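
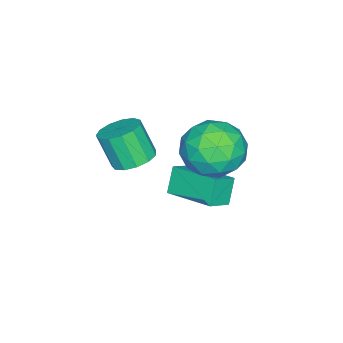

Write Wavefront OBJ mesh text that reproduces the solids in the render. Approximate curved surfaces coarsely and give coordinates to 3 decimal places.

v -0.555 -1.374 -3.35
v 0.294 -1.716 -2.836
v -0.062 0.495 -2.921
v 0.788 0.153 -2.407
v 0.052 -1.313 -4.313
v 0.902 -1.655 -3.799
v 0.546 0.556 -3.884
v 1.395 0.214 -3.37
v 0.002 0.267 -1.251
v 0.739 1.228 -0.934
v 1.181 -0.988 -0.186
v 1.918 -0.027 0.131
v 0.757 -0.104 0.591
v 0.028 0.672 -0.067
v 1.892 -0.432 -1.053
v 1.163 0.344 -1.711
v 1.907 0.796 -0.812
v 1.205 0.999 0.204
v 0.715 -0.759 -1.324
v 0.013 -0.556 -0.308
v 0.267 0.857 -1.186
v 1.653 -0.617 0.066
v 0.971 -0.663 0.336
v 1.403 -0.098 0.523
v -0.151 0.531 -0.677
v 0.282 1.095 -0.49
v 0.292 0.313 0.406
v 1.638 -0.855 -0.63
v 2.071 -0.291 -0.443
v 0.517 0.338 -1.643
v 0.949 0.903 -1.456
v 1.628 -0.073 -1.526
v 1.386 1.168 -0.928
v 2.079 0.431 -0.302
v 2.064 0.193 -0.997
v 1.636 0.649 -1.384
v 0.974 1.288 -0.331
v 1.667 0.55 0.295
v 0.984 0.505 0.566
v 0.556 0.961 0.179
v 1.66 1.034 -0.259
v 0.253 -0.31 -1.415
v 0.946 -1.048 -0.789
v 1.364 -0.721 -1.299
v 0.936 -0.265 -1.686
v -0.159 -0.191 -0.818
v 0.534 -0.928 -0.192
v 0.284 -0.409 0.264
v -0.144 0.047 -0.123
v 0.26 -0.794 -0.861
v 2.978 -1.881 -0.232
v 3.695 -2.244 -0.335
v 3.559 -2.881 0.949
v 2.842 -2.519 1.052
v 3.781 -1.846 -0.129
v 3.644 -2.483 1.155
v 3.612 -1.459 0.045
v 3.475 -2.096 1.329
v 3.242 -1.207 0.131
v 3.105 -1.844 1.415
v 2.788 -1.168 0.101
v 2.651 -1.805 1.386
v 2.394 -1.356 -0.034
v 2.258 -1.993 1.25
v 2.187 -1.711 -0.232
v 2.05 -2.348 1.052
v 2.23 -2.12 -0.43
v 2.093 -2.757 0.854
v 2.511 -2.453 -0.565
v 2.374 -3.09 0.719
v 2.941 -2.605 -0.595
v 2.804 -3.242 0.689
v 3.382 -2.527 -0.509
v 3.245 -3.164 0.775
f 2 4 1
f 5 2 1
f 1 4 3
f 3 5 1
f 2 8 4
f 6 2 5
f 6 8 2
f 4 8 3
f 7 5 3
f 3 8 7
f 7 6 5
f 8 6 7
f 9 46 25
f 46 20 49
f 25 49 14
f 46 49 25
f 9 25 21
f 25 14 26
f 21 26 10
f 25 26 21
f 9 21 30
f 21 10 31
f 30 31 16
f 21 31 30
f 9 30 42
f 30 16 45
f 42 45 19
f 30 45 42
f 9 42 46
f 42 19 50
f 46 50 20
f 42 50 46
f 10 26 37
f 26 14 40
f 37 40 18
f 26 40 37
f 14 49 27
f 49 20 48
f 27 48 13
f 49 48 27
f 20 50 47
f 50 19 43
f 47 43 11
f 50 43 47
f 19 45 44
f 45 16 32
f 44 32 15
f 45 32 44
f 16 31 36
f 31 10 33
f 36 33 17
f 31 33 36
f 12 38 24
f 38 18 39
f 24 39 13
f 38 39 24
f 12 24 22
f 24 13 23
f 22 23 11
f 24 23 22
f 12 22 29
f 22 11 28
f 29 28 15
f 22 28 29
f 12 29 34
f 29 15 35
f 34 35 17
f 29 35 34
f 12 34 38
f 34 17 41
f 38 41 18
f 34 41 38
f 13 39 27
f 39 18 40
f 27 40 14
f 39 40 27
f 11 23 47
f 23 13 48
f 47 48 20
f 23 48 47
f 15 28 44
f 28 11 43
f 44 43 19
f 28 43 44
f 17 35 36
f 35 15 32
f 36 32 16
f 35 32 36
f 18 41 37
f 41 17 33
f 37 33 10
f 41 33 37
f 52 51 55
f 52 55 53
f 53 55 56
f 53 56 54
f 55 51 57
f 55 57 56
f 56 57 58
f 56 58 54
f 57 51 59
f 57 59 58
f 58 59 60
f 58 60 54
f 59 51 61
f 59 61 60
f 60 61 62
f 60 62 54
f 61 51 63
f 61 63 62
f 62 63 64
f 62 64 54
f 63 51 65
f 63 65 64
f 64 65 66
f 64 66 54
f 65 51 67
f 65 67 66
f 66 67 68
f 66 68 54
f 67 51 69
f 67 69 68
f 68 69 70
f 68 70 54
f 69 51 71
f 69 71 70
f 70 71 72
f 70 72 54
f 71 51 73
f 71 73 72
f 72 73 74
f 72 74 54
f 73 51 52
f 73 52 74
f 74 52 53
f 74 53 54



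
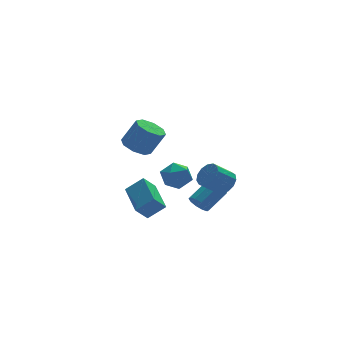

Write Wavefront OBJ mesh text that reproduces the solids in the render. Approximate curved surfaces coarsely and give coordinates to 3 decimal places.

v 3.471 1.406 -3.558
v 3.814 1.254 -3.988
v 4.851 1.682 -3.312
v 4.509 1.834 -2.882
v 3.712 1.587 -4.042
v 4.749 2.015 -3.366
v 3.518 1.851 -3.911
v 4.555 2.279 -3.236
v 3.306 1.945 -3.646
v 4.344 2.372 -2.97
v 3.158 1.833 -3.347
v 4.195 2.26 -2.671
v 3.129 1.558 -3.128
v 4.166 1.986 -2.452
v 3.231 1.225 -3.074
v 4.268 1.653 -2.398
v 3.425 0.961 -3.204
v 4.462 1.389 -2.529
v 3.636 0.868 -3.47
v 4.674 1.295 -2.794
v 3.785 0.98 -3.769
v 4.822 1.407 -3.093
v -0.144 -0.554 1.713
v 0.478 -0.365 1.403
v 1.086 -0.538 2.517
v 0.464 -0.726 2.827
v 0.21 0.066 1.617
v 0.817 -0.107 2.73
v -0.266 0.135 1.887
v 0.342 -0.038 3
v -0.67 -0.2 2.055
v -0.062 -0.373 3.168
v -0.766 -0.742 2.023
v -0.158 -0.915 3.137
v -0.497 -1.173 1.81
v 0.11 -1.346 2.923
v -0.022 -1.242 1.54
v 0.586 -1.415 2.653
v 0.382 -0.907 1.372
v 0.99 -1.08 2.485
v 0.743 0.521 -3.39
v 0.145 0.416 -2.725
v 0.882 2.221 -2.996
v 0.284 2.115 -2.331
v 1.516 0.305 -2.729
v 0.918 0.199 -2.064
v 1.655 2.004 -2.335
v 1.057 1.899 -1.67
v 4.305 0.38 -1.82
v 4.722 0.264 -1.322
v 3.852 0.224 -0.602
v 3.435 0.34 -1.1
v 4.686 0.634 -1.345
v 3.816 0.593 -0.625
v 4.529 0.923 -1.518
v 3.659 0.882 -0.798
v 4.301 1.039 -1.788
v 3.431 0.999 -1.068
v 4.074 0.947 -2.067
v 3.204 0.906 -1.348
v 3.92 0.674 -2.268
v 3.05 0.634 -1.549
v 3.889 0.309 -2.327
v 3.019 0.268 -1.607
v 3.989 -0.035 -2.225
v 3.119 -0.075 -1.505
v 4.19 -0.246 -1.994
v 3.32 -0.286 -1.274
v 4.427 -0.259 -1.708
v 3.557 -0.299 -0.988
v 4.626 -0.068 -1.457
v 3.756 -0.109 -0.738
v 1.437 0.845 -0.807
v 2.092 1.253 -0.907
v 2.048 -0.213 -1.113
v 2.703 0.195 -1.213
v 2.407 0.104 -0.499
v 2.029 0.758 -0.31
v 2.111 0.282 -1.71
v 1.733 0.936 -1.521
v 2.509 0.905 -1.465
v 2.692 0.794 -0.717
v 1.448 0.246 -1.303
v 1.631 0.135 -0.555
f 2 1 5
f 2 5 3
f 3 5 6
f 3 6 4
f 5 1 7
f 5 7 6
f 6 7 8
f 6 8 4
f 7 1 9
f 7 9 8
f 8 9 10
f 8 10 4
f 9 1 11
f 9 11 10
f 10 11 12
f 10 12 4
f 11 1 13
f 11 13 12
f 12 13 14
f 12 14 4
f 13 1 15
f 13 15 14
f 14 15 16
f 14 16 4
f 15 1 17
f 15 17 16
f 16 17 18
f 16 18 4
f 17 1 19
f 17 19 18
f 18 19 20
f 18 20 4
f 19 1 21
f 19 21 20
f 20 21 22
f 20 22 4
f 21 1 2
f 21 2 22
f 22 2 3
f 22 3 4
f 24 23 27
f 24 27 25
f 25 27 28
f 25 28 26
f 27 23 29
f 27 29 28
f 28 29 30
f 28 30 26
f 29 23 31
f 29 31 30
f 30 31 32
f 30 32 26
f 31 23 33
f 31 33 32
f 32 33 34
f 32 34 26
f 33 23 35
f 33 35 34
f 34 35 36
f 34 36 26
f 35 23 37
f 35 37 36
f 36 37 38
f 36 38 26
f 37 23 39
f 37 39 38
f 38 39 40
f 38 40 26
f 39 23 24
f 39 24 40
f 40 24 25
f 40 25 26
f 42 44 41
f 45 42 41
f 41 44 43
f 43 45 41
f 42 48 44
f 46 42 45
f 46 48 42
f 44 48 43
f 47 45 43
f 43 48 47
f 47 46 45
f 48 46 47
f 50 49 53
f 50 53 51
f 51 53 54
f 51 54 52
f 53 49 55
f 53 55 54
f 54 55 56
f 54 56 52
f 55 49 57
f 55 57 56
f 56 57 58
f 56 58 52
f 57 49 59
f 57 59 58
f 58 59 60
f 58 60 52
f 59 49 61
f 59 61 60
f 60 61 62
f 60 62 52
f 61 49 63
f 61 63 62
f 62 63 64
f 62 64 52
f 63 49 65
f 63 65 64
f 64 65 66
f 64 66 52
f 65 49 67
f 65 67 66
f 66 67 68
f 66 68 52
f 67 49 69
f 67 69 68
f 68 69 70
f 68 70 52
f 69 49 71
f 69 71 70
f 70 71 72
f 70 72 52
f 71 49 50
f 71 50 72
f 72 50 51
f 72 51 52
f 73 84 78
f 73 78 74
f 73 74 80
f 73 80 83
f 73 83 84
f 74 78 82
f 78 84 77
f 84 83 75
f 83 80 79
f 80 74 81
f 76 82 77
f 76 77 75
f 76 75 79
f 76 79 81
f 76 81 82
f 77 82 78
f 75 77 84
f 79 75 83
f 81 79 80
f 82 81 74



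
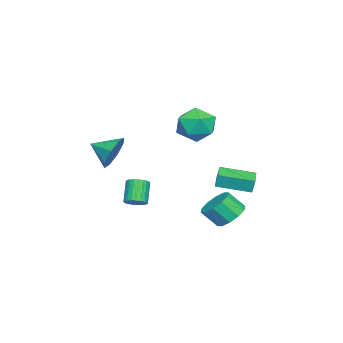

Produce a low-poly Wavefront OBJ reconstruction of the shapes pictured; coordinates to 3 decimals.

v 3.511 -2.311 2.571
v 3.99 -2.633 1.693
v 3.569 -3.529 3.049
v 4.51 -2.388 2.255
v 4.445 -2.098 3.001
v 3.833 -1.932 3.496
v 3.033 -1.989 3.448
v 2.513 -2.234 2.886
v 2.578 -2.524 2.14
v 3.19 -2.69 1.646
v -3.148 0.648 -1.015
v -3.138 0.818 -0.213
v -3.679 2.454 -1.392
v -3.669 2.625 -0.59
v -1.831 1.015 -1.11
v -1.821 1.186 -0.308
v -2.362 2.822 -1.487
v -2.352 2.992 -0.685
v 1.109 1.824 3.577
v 1.734 0.85 3.585
v -0.354 0.89 4.275
v 0.271 -0.084 4.283
v 0.528 0.775 5.014
v 1.433 1.352 4.583
v -0.053 0.388 3.277
v 0.852 0.965 2.846
v 1.016 -0.037 3.4
v 1.375 0.202 4.473
v 0.005 1.538 3.387
v 0.364 1.777 4.46
v -0.89 2.214 -2.692
v -0.484 1.62 -3.312
v -0.224 0.812 -2.368
v -0.63 1.406 -1.748
v -0.07 1.986 -3.114
v 0.19 1.178 -2.169
v 0.031 2.439 -2.754
v 0.291 1.631 -1.809
v -0.22 2.806 -2.371
v 0.04 1.998 -1.426
v -0.727 2.947 -2.111
v -0.467 2.139 -1.166
v -1.296 2.808 -2.072
v -1.036 2 -1.128
v -1.71 2.442 -2.271
v -1.45 1.634 -1.326
v -1.811 1.989 -2.631
v -1.551 1.181 -1.686
v -1.56 1.622 -3.014
v -1.3 0.814 -2.069
v -1.053 1.481 -3.274
v -0.793 0.673 -2.329
v 2.326 -1.687 -1.106
v 2.823 -1.709 -0.771
v 2.051 -1.876 0.361
v 1.554 -1.853 0.026
v 2.776 -1.48 -0.769
v 2.005 -1.646 0.364
v 2.662 -1.282 -0.818
v 1.89 -1.448 0.314
v 2.495 -1.146 -0.911
v 1.724 -1.312 0.221
v 2.304 -1.092 -1.034
v 1.532 -1.258 0.098
v 2.115 -1.128 -1.168
v 1.344 -1.295 -0.035
v 1.959 -1.25 -1.292
v 1.187 -1.416 -0.16
v 1.858 -1.438 -1.388
v 1.087 -1.605 -0.256
v 1.829 -1.664 -1.441
v 1.057 -1.831 -0.309
v 1.875 -1.894 -1.444
v 1.104 -2.06 -0.311
v 1.99 -2.092 -1.394
v 1.218 -2.258 -0.262
v 2.156 -2.228 -1.301
v 1.385 -2.394 -0.169
v 2.348 -2.282 -1.178
v 1.576 -2.448 -0.046
v 2.536 -2.245 -1.045
v 1.765 -2.412 0.088
v 2.693 -2.124 -0.92
v 1.921 -2.29 0.212
v 2.793 -1.935 -0.824
v 2.022 -2.102 0.308
f 2 1 4
f 2 4 3
f 4 1 5
f 4 5 3
f 5 1 6
f 5 6 3
f 6 1 7
f 6 7 3
f 7 1 8
f 7 8 3
f 8 1 9
f 8 9 3
f 9 1 10
f 9 10 3
f 10 1 2
f 10 2 3
f 12 14 11
f 15 12 11
f 11 14 13
f 13 15 11
f 12 18 14
f 16 12 15
f 16 18 12
f 14 18 13
f 17 15 13
f 13 18 17
f 17 16 15
f 18 16 17
f 19 30 24
f 19 24 20
f 19 20 26
f 19 26 29
f 19 29 30
f 20 24 28
f 24 30 23
f 30 29 21
f 29 26 25
f 26 20 27
f 22 28 23
f 22 23 21
f 22 21 25
f 22 25 27
f 22 27 28
f 23 28 24
f 21 23 30
f 25 21 29
f 27 25 26
f 28 27 20
f 32 31 35
f 32 35 33
f 33 35 36
f 33 36 34
f 35 31 37
f 35 37 36
f 36 37 38
f 36 38 34
f 37 31 39
f 37 39 38
f 38 39 40
f 38 40 34
f 39 31 41
f 39 41 40
f 40 41 42
f 40 42 34
f 41 31 43
f 41 43 42
f 42 43 44
f 42 44 34
f 43 31 45
f 43 45 44
f 44 45 46
f 44 46 34
f 45 31 47
f 45 47 46
f 46 47 48
f 46 48 34
f 47 31 49
f 47 49 48
f 48 49 50
f 48 50 34
f 49 31 51
f 49 51 50
f 50 51 52
f 50 52 34
f 51 31 32
f 51 32 52
f 52 32 33
f 52 33 34
f 54 53 57
f 54 57 55
f 55 57 58
f 55 58 56
f 57 53 59
f 57 59 58
f 58 59 60
f 58 60 56
f 59 53 61
f 59 61 60
f 60 61 62
f 60 62 56
f 61 53 63
f 61 63 62
f 62 63 64
f 62 64 56
f 63 53 65
f 63 65 64
f 64 65 66
f 64 66 56
f 65 53 67
f 65 67 66
f 66 67 68
f 66 68 56
f 67 53 69
f 67 69 68
f 68 69 70
f 68 70 56
f 69 53 71
f 69 71 70
f 70 71 72
f 70 72 56
f 71 53 73
f 71 73 72
f 72 73 74
f 72 74 56
f 73 53 75
f 73 75 74
f 74 75 76
f 74 76 56
f 75 53 77
f 75 77 76
f 76 77 78
f 76 78 56
f 77 53 79
f 77 79 78
f 78 79 80
f 78 80 56
f 79 53 81
f 79 81 80
f 80 81 82
f 80 82 56
f 81 53 83
f 81 83 82
f 82 83 84
f 82 84 56
f 83 53 85
f 83 85 84
f 84 85 86
f 84 86 56
f 85 53 54
f 85 54 86
f 86 54 55
f 86 55 56



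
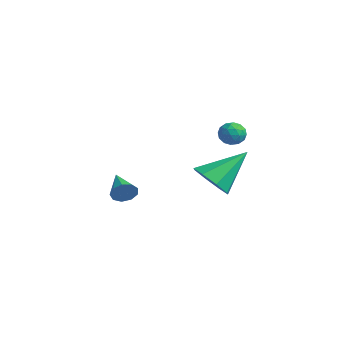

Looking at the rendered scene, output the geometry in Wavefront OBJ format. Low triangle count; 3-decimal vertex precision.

v -3.764 3.035 0.018
v -3.261 2.675 0.14
v -4.219 2.245 -0.44
v -3.716 1.885 -0.318
v -4.088 2.077 0.154
v -3.806 2.565 0.437
v -3.674 2.355 -0.737
v -3.392 2.843 -0.454
v -3.205 2.254 -0.327
v -3.461 2.083 0.224
v -4.019 2.837 -0.524
v -4.275 2.666 0.027
v -3.473 2.925 0.119
v -4.007 1.995 -0.419
v -4.226 2.108 -0.142
v -3.93 1.897 -0.07
v -3.793 2.86 0.294
v -3.497 2.648 0.365
v -3.983 2.297 0.374
v -3.983 2.272 -0.665
v -3.687 2.06 -0.594
v -3.55 3.023 -0.23
v -3.254 2.812 -0.158
v -3.497 2.623 -0.674
v -3.144 2.466 -0.084
v -3.411 2.001 -0.353
v -3.386 2.277 -0.599
v -3.221 2.564 -0.433
v -3.294 2.365 0.24
v -3.562 1.9 -0.029
v -3.78 2.013 0.248
v -3.615 2.3 0.415
v -3.261 2.117 -0.034
v -3.918 3.02 -0.271
v -4.186 2.555 -0.54
v -3.865 2.62 -0.715
v -3.7 2.907 -0.548
v -4.069 2.919 0.053
v -4.336 2.454 -0.216
v -4.259 2.356 0.133
v -4.094 2.643 0.299
v -4.219 2.803 -0.266
v -2.424 -3.031 -2.103
v -2.193 -2.818 -1.616
v -3.736 -2.769 -1.597
v -2.239 -2.528 -1.883
v -2.371 -2.473 -2.253
v -2.528 -2.68 -2.553
v -2.636 -3.051 -2.643
v -2.646 -3.413 -2.48
v -2.552 -3.596 -2.141
v -2.398 -3.515 -1.784
v -2.256 -3.208 -1.577
v -3.785 1.502 -2.69
v -2.816 1.244 -2.502
v -3.635 3.118 -1.25
v -2.879 1.766 -3.08
v -3.473 2.132 -3.429
v -4.249 2.13 -3.346
v -4.753 1.76 -2.879
v -4.69 1.239 -2.301
v -4.096 0.872 -1.951
v -3.32 0.874 -2.034
f 1 38 17
f 38 12 41
f 17 41 6
f 38 41 17
f 1 17 13
f 17 6 18
f 13 18 2
f 17 18 13
f 1 13 22
f 13 2 23
f 22 23 8
f 13 23 22
f 1 22 34
f 22 8 37
f 34 37 11
f 22 37 34
f 1 34 38
f 34 11 42
f 38 42 12
f 34 42 38
f 2 18 29
f 18 6 32
f 29 32 10
f 18 32 29
f 6 41 19
f 41 12 40
f 19 40 5
f 41 40 19
f 12 42 39
f 42 11 35
f 39 35 3
f 42 35 39
f 11 37 36
f 37 8 24
f 36 24 7
f 37 24 36
f 8 23 28
f 23 2 25
f 28 25 9
f 23 25 28
f 4 30 16
f 30 10 31
f 16 31 5
f 30 31 16
f 4 16 14
f 16 5 15
f 14 15 3
f 16 15 14
f 4 14 21
f 14 3 20
f 21 20 7
f 14 20 21
f 4 21 26
f 21 7 27
f 26 27 9
f 21 27 26
f 4 26 30
f 26 9 33
f 30 33 10
f 26 33 30
f 5 31 19
f 31 10 32
f 19 32 6
f 31 32 19
f 3 15 39
f 15 5 40
f 39 40 12
f 15 40 39
f 7 20 36
f 20 3 35
f 36 35 11
f 20 35 36
f 9 27 28
f 27 7 24
f 28 24 8
f 27 24 28
f 10 33 29
f 33 9 25
f 29 25 2
f 33 25 29
f 44 43 46
f 44 46 45
f 46 43 47
f 46 47 45
f 47 43 48
f 47 48 45
f 48 43 49
f 48 49 45
f 49 43 50
f 49 50 45
f 50 43 51
f 50 51 45
f 51 43 52
f 51 52 45
f 52 43 53
f 52 53 45
f 53 43 44
f 53 44 45
f 55 54 57
f 55 57 56
f 57 54 58
f 57 58 56
f 58 54 59
f 58 59 56
f 59 54 60
f 59 60 56
f 60 54 61
f 60 61 56
f 61 54 62
f 61 62 56
f 62 54 63
f 62 63 56
f 63 54 55
f 63 55 56



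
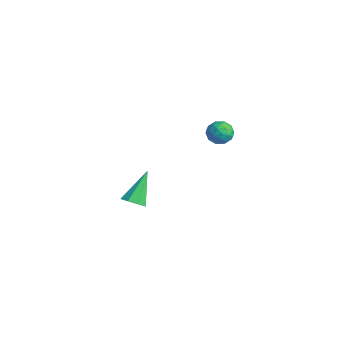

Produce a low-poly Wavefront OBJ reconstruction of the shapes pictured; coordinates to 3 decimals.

v -2.567 -0.108 -3.833
v -2.296 -0.554 -3.337
v -3.253 1.128 -2.347
v -1.936 -0.167 -3.492
v -1.945 0.254 -3.846
v -2.318 0.464 -4.193
v -2.837 0.339 -4.329
v -3.198 -0.048 -4.174
v -3.189 -0.47 -3.819
v -2.816 -0.679 -3.472
v 1.438 3.015 3.101
v 1.698 2.684 3.679
v 1.342 1.996 2.561
v 1.602 1.665 3.139
v 0.954 1.966 3.16
v 1.013 2.595 3.494
v 2.027 2.085 2.746
v 2.086 2.714 3.08
v 2.062 2.109 3.46
v 1.398 2.036 3.716
v 1.642 2.644 2.524
v 0.978 2.571 2.78
v 1.576 2.939 3.437
v 1.464 1.741 2.803
v 1.083 1.918 2.815
v 1.235 1.723 3.155
v 1.174 2.887 3.329
v 1.326 2.692 3.668
v 0.889 2.27 3.363
v 1.714 1.988 2.572
v 1.866 1.793 2.911
v 1.805 2.957 3.085
v 1.957 2.762 3.425
v 2.151 2.41 2.877
v 1.943 2.406 3.648
v 1.887 1.808 3.331
v 2.137 2.054 3.1
v 2.171 2.424 3.296
v 1.553 2.363 3.799
v 1.496 1.764 3.481
v 1.115 1.941 3.494
v 1.15 2.311 3.69
v 1.767 2.025 3.67
v 1.544 2.916 2.759
v 1.487 2.317 2.441
v 1.89 2.369 2.55
v 1.925 2.739 2.746
v 1.153 2.872 2.909
v 1.097 2.274 2.592
v 0.869 2.256 2.944
v 0.903 2.626 3.14
v 1.273 2.655 2.57
f 2 1 4
f 2 4 3
f 4 1 5
f 4 5 3
f 5 1 6
f 5 6 3
f 6 1 7
f 6 7 3
f 7 1 8
f 7 8 3
f 8 1 9
f 8 9 3
f 9 1 10
f 9 10 3
f 10 1 2
f 10 2 3
f 11 48 27
f 48 22 51
f 27 51 16
f 48 51 27
f 11 27 23
f 27 16 28
f 23 28 12
f 27 28 23
f 11 23 32
f 23 12 33
f 32 33 18
f 23 33 32
f 11 32 44
f 32 18 47
f 44 47 21
f 32 47 44
f 11 44 48
f 44 21 52
f 48 52 22
f 44 52 48
f 12 28 39
f 28 16 42
f 39 42 20
f 28 42 39
f 16 51 29
f 51 22 50
f 29 50 15
f 51 50 29
f 22 52 49
f 52 21 45
f 49 45 13
f 52 45 49
f 21 47 46
f 47 18 34
f 46 34 17
f 47 34 46
f 18 33 38
f 33 12 35
f 38 35 19
f 33 35 38
f 14 40 26
f 40 20 41
f 26 41 15
f 40 41 26
f 14 26 24
f 26 15 25
f 24 25 13
f 26 25 24
f 14 24 31
f 24 13 30
f 31 30 17
f 24 30 31
f 14 31 36
f 31 17 37
f 36 37 19
f 31 37 36
f 14 36 40
f 36 19 43
f 40 43 20
f 36 43 40
f 15 41 29
f 41 20 42
f 29 42 16
f 41 42 29
f 13 25 49
f 25 15 50
f 49 50 22
f 25 50 49
f 17 30 46
f 30 13 45
f 46 45 21
f 30 45 46
f 19 37 38
f 37 17 34
f 38 34 18
f 37 34 38
f 20 43 39
f 43 19 35
f 39 35 12
f 43 35 39



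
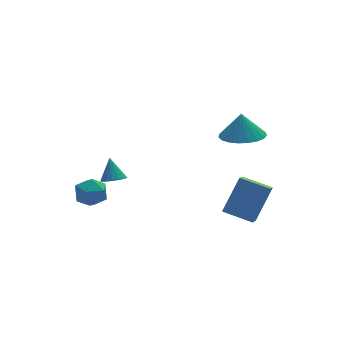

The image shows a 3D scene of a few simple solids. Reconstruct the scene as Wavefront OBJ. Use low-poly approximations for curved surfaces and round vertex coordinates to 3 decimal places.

v 2.519 -4.998 -2.161
v 3.621 -4.473 -0.602
v 1.498 -3.998 -1.776
v 2.6 -3.473 -0.217
v 3.2 -3.987 -2.983
v 4.302 -3.462 -1.424
v 2.179 -2.987 -2.598
v 3.281 -2.462 -1.039
v -2.283 2.584 -2.955
v -1.637 1.967 -2.97
v -3.223 1.613 -3.47
v -2.577 0.996 -3.485
v -2.89 1.296 -2.703
v -2.309 1.896 -2.385
v -2.551 1.684 -4.055
v -1.97 2.284 -3.737
v -1.803 1.41 -3.65
v -2.012 1.17 -2.815
v -2.848 2.41 -3.625
v -3.057 2.17 -2.79
v 3.034 -2.861 2.121
v 3.846 -2.174 1.934
v 3.086 -2.579 3.379
v 3.487 -1.908 1.889
v 3.05 -1.807 1.885
v 2.609 -1.888 1.921
v 2.243 -2.137 1.992
v 2.013 -2.512 2.085
v 1.959 -2.946 2.184
v 2.092 -3.366 2.273
v 2.387 -3.699 2.335
v 2.795 -3.886 2.36
v 3.243 -3.896 2.344
v 3.656 -3.728 2.289
v 3.961 -3.409 2.205
v 4.106 -2.995 2.107
v 4.065 -2.558 2.011
v -2.486 -1.139 -0.283
v -1.934 -1.376 -0.179
v -2.414 -0.521 0.743
v -1.88 -1.111 -0.343
v -1.988 -0.854 -0.49
v -2.23 -0.673 -0.582
v -2.54 -0.617 -0.594
v -2.836 -0.7 -0.522
v -3.039 -0.901 -0.387
v -3.093 -1.166 -0.224
v -2.985 -1.424 -0.076
v -2.743 -1.605 0.016
v -2.432 -1.661 0.027
v -2.136 -1.577 -0.044
f 2 4 1
f 5 2 1
f 1 4 3
f 3 5 1
f 2 8 4
f 6 2 5
f 6 8 2
f 4 8 3
f 7 5 3
f 3 8 7
f 7 6 5
f 8 6 7
f 9 20 14
f 9 14 10
f 9 10 16
f 9 16 19
f 9 19 20
f 10 14 18
f 14 20 13
f 20 19 11
f 19 16 15
f 16 10 17
f 12 18 13
f 12 13 11
f 12 11 15
f 12 15 17
f 12 17 18
f 13 18 14
f 11 13 20
f 15 11 19
f 17 15 16
f 18 17 10
f 22 21 24
f 22 24 23
f 24 21 25
f 24 25 23
f 25 21 26
f 25 26 23
f 26 21 27
f 26 27 23
f 27 21 28
f 27 28 23
f 28 21 29
f 28 29 23
f 29 21 30
f 29 30 23
f 30 21 31
f 30 31 23
f 31 21 32
f 31 32 23
f 32 21 33
f 32 33 23
f 33 21 34
f 33 34 23
f 34 21 35
f 34 35 23
f 35 21 36
f 35 36 23
f 36 21 37
f 36 37 23
f 37 21 22
f 37 22 23
f 39 38 41
f 39 41 40
f 41 38 42
f 41 42 40
f 42 38 43
f 42 43 40
f 43 38 44
f 43 44 40
f 44 38 45
f 44 45 40
f 45 38 46
f 45 46 40
f 46 38 47
f 46 47 40
f 47 38 48
f 47 48 40
f 48 38 49
f 48 49 40
f 49 38 50
f 49 50 40
f 50 38 51
f 50 51 40
f 51 38 39
f 51 39 40



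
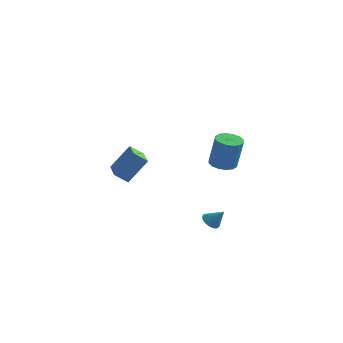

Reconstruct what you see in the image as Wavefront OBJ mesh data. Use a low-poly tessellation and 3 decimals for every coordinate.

v -2.079 -1.31 -2.329
v -2.727 -1.628 -1.792
v -3.308 0.433 -2.781
v -3.956 0.115 -2.244
v -1.384 -0.475 -0.996
v -2.032 -0.793 -0.459
v -2.613 1.268 -1.448
v -3.261 0.95 -0.911
v 2.709 -1.378 -3.955
v 3.133 -1.481 -4.306
v 3.391 -1.262 -3.165
v 3.112 -1.25 -4.322
v 3.022 -1.041 -4.274
v 2.877 -0.89 -4.172
v 2.704 -0.823 -4.032
v 2.531 -0.853 -3.878
v 2.389 -0.973 -3.738
v 2.302 -1.163 -3.636
v 2.286 -1.391 -3.588
v 2.343 -1.616 -3.604
v 2.463 -1.8 -3.681
v 2.626 -1.911 -3.805
v 2.803 -1.93 -3.955
v 2.964 -1.854 -4.105
v 3.081 -1.695 -4.229
v 3.496 -1.674 0.464
v 4.199 -1.541 0.319
v 4.567 -1.573 2.071
v 3.864 -1.706 2.216
v 4.041 -1.2 0.359
v 4.409 -1.232 2.11
v 3.737 -0.986 0.426
v 4.105 -1.018 2.178
v 3.369 -0.956 0.504
v 3.736 -0.989 2.256
v 3.034 -1.119 0.571
v 3.402 -1.151 2.323
v 2.824 -1.43 0.61
v 3.191 -1.463 2.361
v 2.793 -1.807 0.609
v 3.161 -1.839 2.361
v 2.951 -2.148 0.57
v 3.319 -2.18 2.321
v 3.255 -2.362 0.502
v 3.623 -2.394 2.254
v 3.624 -2.391 0.424
v 3.991 -2.424 2.176
v 3.958 -2.229 0.357
v 4.326 -2.261 2.109
v 4.169 -1.917 0.319
v 4.536 -1.95 2.07
f 2 4 1
f 5 2 1
f 1 4 3
f 3 5 1
f 2 8 4
f 6 2 5
f 6 8 2
f 4 8 3
f 7 5 3
f 3 8 7
f 7 6 5
f 8 6 7
f 10 9 12
f 10 12 11
f 12 9 13
f 12 13 11
f 13 9 14
f 13 14 11
f 14 9 15
f 14 15 11
f 15 9 16
f 15 16 11
f 16 9 17
f 16 17 11
f 17 9 18
f 17 18 11
f 18 9 19
f 18 19 11
f 19 9 20
f 19 20 11
f 20 9 21
f 20 21 11
f 21 9 22
f 21 22 11
f 22 9 23
f 22 23 11
f 23 9 24
f 23 24 11
f 24 9 25
f 24 25 11
f 25 9 10
f 25 10 11
f 27 26 30
f 27 30 28
f 28 30 31
f 28 31 29
f 30 26 32
f 30 32 31
f 31 32 33
f 31 33 29
f 32 26 34
f 32 34 33
f 33 34 35
f 33 35 29
f 34 26 36
f 34 36 35
f 35 36 37
f 35 37 29
f 36 26 38
f 36 38 37
f 37 38 39
f 37 39 29
f 38 26 40
f 38 40 39
f 39 40 41
f 39 41 29
f 40 26 42
f 40 42 41
f 41 42 43
f 41 43 29
f 42 26 44
f 42 44 43
f 43 44 45
f 43 45 29
f 44 26 46
f 44 46 45
f 45 46 47
f 45 47 29
f 46 26 48
f 46 48 47
f 47 48 49
f 47 49 29
f 48 26 50
f 48 50 49
f 49 50 51
f 49 51 29
f 50 26 27
f 50 27 51
f 51 27 28
f 51 28 29



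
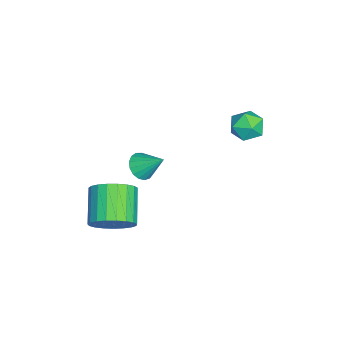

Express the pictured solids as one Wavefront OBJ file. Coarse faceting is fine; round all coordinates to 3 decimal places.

v -1.226 3.033 3.706
v -0.441 2.631 3.654
v -1.779 2.069 2.806
v -0.994 1.667 2.754
v -1.457 1.636 3.506
v -1.115 2.232 4.062
v -1.105 2.468 2.398
v -0.763 3.064 2.954
v -0.366 2.282 2.846
v -0.584 1.768 3.53
v -1.636 2.932 2.93
v -1.854 2.418 3.614
v -2.578 -2.584 -1.764
v -1.864 -2.869 -1.724
v -2.202 -1.496 -0.756
v -1.846 -2.622 -1.997
v -1.995 -2.367 -2.217
v -2.278 -2.161 -2.333
v -2.63 -2.053 -2.318
v -2.97 -2.066 -2.177
v -3.22 -2.198 -1.941
v -3.324 -2.418 -1.664
v -3.256 -2.676 -1.41
v -3.034 -2.914 -1.237
v -2.707 -3.075 -1.185
v -2.35 -3.125 -1.265
v -2.046 -3.05 -1.459
v 2.605 -3.05 -1.038
v 3.203 -3.203 -0.152
v 1.614 -3.423 0.884
v 1.015 -3.27 -0.002
v 3.144 -2.758 -0.149
v 1.554 -2.978 0.887
v 2.991 -2.363 -0.299
v 1.401 -2.583 0.736
v 2.772 -2.087 -0.578
v 1.182 -2.307 0.458
v 2.523 -1.978 -0.936
v 0.934 -2.198 0.1
v 2.289 -2.054 -1.311
v 0.699 -2.274 -0.275
v 2.109 -2.302 -1.639
v 0.52 -2.522 -0.604
v 2.015 -2.68 -1.864
v 0.426 -2.9 -0.828
v 2.023 -3.121 -1.945
v 0.434 -3.341 -0.909
v 2.132 -3.551 -1.87
v 0.542 -3.77 -0.834
v 2.322 -3.893 -1.651
v 0.733 -4.113 -0.615
v 2.561 -4.09 -1.325
v 0.972 -4.31 -0.29
v 2.808 -4.107 -0.951
v 1.218 -4.327 0.085
v 3.019 -3.941 -0.591
v 1.43 -4.161 0.445
v 3.159 -3.622 -0.308
v 1.57 -3.841 0.728
f 1 12 6
f 1 6 2
f 1 2 8
f 1 8 11
f 1 11 12
f 2 6 10
f 6 12 5
f 12 11 3
f 11 8 7
f 8 2 9
f 4 10 5
f 4 5 3
f 4 3 7
f 4 7 9
f 4 9 10
f 5 10 6
f 3 5 12
f 7 3 11
f 9 7 8
f 10 9 2
f 14 13 16
f 14 16 15
f 16 13 17
f 16 17 15
f 17 13 18
f 17 18 15
f 18 13 19
f 18 19 15
f 19 13 20
f 19 20 15
f 20 13 21
f 20 21 15
f 21 13 22
f 21 22 15
f 22 13 23
f 22 23 15
f 23 13 24
f 23 24 15
f 24 13 25
f 24 25 15
f 25 13 26
f 25 26 15
f 26 13 27
f 26 27 15
f 27 13 14
f 27 14 15
f 29 28 32
f 29 32 30
f 30 32 33
f 30 33 31
f 32 28 34
f 32 34 33
f 33 34 35
f 33 35 31
f 34 28 36
f 34 36 35
f 35 36 37
f 35 37 31
f 36 28 38
f 36 38 37
f 37 38 39
f 37 39 31
f 38 28 40
f 38 40 39
f 39 40 41
f 39 41 31
f 40 28 42
f 40 42 41
f 41 42 43
f 41 43 31
f 42 28 44
f 42 44 43
f 43 44 45
f 43 45 31
f 44 28 46
f 44 46 45
f 45 46 47
f 45 47 31
f 46 28 48
f 46 48 47
f 47 48 49
f 47 49 31
f 48 28 50
f 48 50 49
f 49 50 51
f 49 51 31
f 50 28 52
f 50 52 51
f 51 52 53
f 51 53 31
f 52 28 54
f 52 54 53
f 53 54 55
f 53 55 31
f 54 28 56
f 54 56 55
f 55 56 57
f 55 57 31
f 56 28 58
f 56 58 57
f 57 58 59
f 57 59 31
f 58 28 29
f 58 29 59
f 59 29 30
f 59 30 31



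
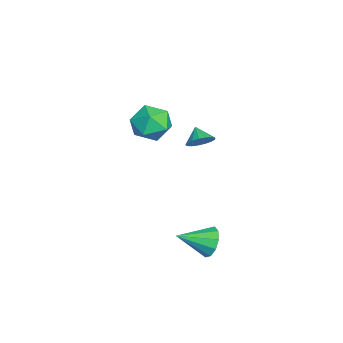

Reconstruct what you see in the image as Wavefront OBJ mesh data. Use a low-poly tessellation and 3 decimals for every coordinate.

v 3.735 -0.082 -2.938
v 4.29 0.351 -2.315
v 4.185 -1.718 -2.202
v 3.759 0.309 -2.084
v 3.219 0.118 -2.178
v 2.876 -0.15 -2.563
v 2.86 -0.391 -3.091
v 3.179 -0.515 -3.561
v 3.71 -0.473 -3.792
v 4.251 -0.282 -3.698
v 4.594 -0.014 -3.313
v 4.609 0.228 -2.785
v -2.449 -0.808 0.111
v -2.029 -1.47 0.272
v -3.171 -1.112 0.749
v -1.905 -1.217 0.532
v -1.906 -0.871 0.696
v -2.032 -0.51 0.725
v -2.253 -0.218 0.614
v -2.518 -0.061 0.387
v -2.768 -0.075 0.098
v -2.945 -0.257 -0.189
v -3.008 -0.566 -0.407
v -2.943 -0.93 -0.506
v -2.765 -1.266 -0.464
v -2.514 -1.497 -0.29
v -2.249 -1.571 -0.024
v 0.386 -2.116 3.154
v 1.165 -2.804 2.578
v 0.215 -3.456 4.522
v 0.994 -4.144 3.946
v 1.358 -3.137 4.462
v 1.464 -2.309 3.616
v -0.084 -3.951 3.484
v 0.022 -3.123 2.638
v 0.875 -3.938 2.782
v 1.766 -3.435 3.386
v -0.386 -2.825 3.714
v 0.505 -2.322 4.318
f 2 1 4
f 2 4 3
f 4 1 5
f 4 5 3
f 5 1 6
f 5 6 3
f 6 1 7
f 6 7 3
f 7 1 8
f 7 8 3
f 8 1 9
f 8 9 3
f 9 1 10
f 9 10 3
f 10 1 11
f 10 11 3
f 11 1 12
f 11 12 3
f 12 1 2
f 12 2 3
f 14 13 16
f 14 16 15
f 16 13 17
f 16 17 15
f 17 13 18
f 17 18 15
f 18 13 19
f 18 19 15
f 19 13 20
f 19 20 15
f 20 13 21
f 20 21 15
f 21 13 22
f 21 22 15
f 22 13 23
f 22 23 15
f 23 13 24
f 23 24 15
f 24 13 25
f 24 25 15
f 25 13 26
f 25 26 15
f 26 13 27
f 26 27 15
f 27 13 14
f 27 14 15
f 28 39 33
f 28 33 29
f 28 29 35
f 28 35 38
f 28 38 39
f 29 33 37
f 33 39 32
f 39 38 30
f 38 35 34
f 35 29 36
f 31 37 32
f 31 32 30
f 31 30 34
f 31 34 36
f 31 36 37
f 32 37 33
f 30 32 39
f 34 30 38
f 36 34 35
f 37 36 29



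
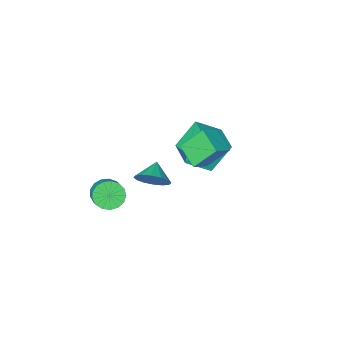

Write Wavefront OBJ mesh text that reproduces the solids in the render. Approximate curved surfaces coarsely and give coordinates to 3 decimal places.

v 3.309 -1.062 -3.878
v 4.132 -1.035 -4.289
v 4.554 0.088 -3.373
v 3.731 0.062 -2.962
v 3.888 -0.753 -4.523
v 4.31 0.37 -3.606
v 3.512 -0.541 -4.609
v 3.934 0.582 -3.693
v 3.089 -0.449 -4.528
v 3.511 0.675 -3.611
v 2.717 -0.497 -4.298
v 3.138 0.627 -3.381
v 2.48 -0.674 -3.972
v 2.902 0.449 -3.055
v 2.433 -0.94 -3.624
v 2.855 0.183 -2.707
v 2.587 -1.234 -3.335
v 3.009 -0.111 -2.418
v 2.907 -1.489 -3.17
v 3.328 -0.365 -2.253
v 3.318 -1.645 -3.167
v 3.74 -0.522 -2.251
v 3.728 -1.668 -3.328
v 4.149 -0.545 -2.411
v 4.041 -1.552 -3.614
v 4.463 -0.429 -2.697
v 4.187 -1.324 -3.961
v 4.609 -0.201 -3.044
v -2.43 2.313 -0.074
v -2.446 0.876 0.581
v -1.428 2.57 0.515
v -1.445 1.133 1.17
v -1.415 1.647 -1.51
v -1.432 0.21 -0.855
v -0.414 1.904 -0.921
v -0.43 0.467 -0.266
v -4.399 -1.771 -2.372
v -2.968 -2.213 -1.338
v -3.926 0.115 -2.222
v -2.495 -0.327 -1.187
v -3.205 -1.933 -4.093
v -1.774 -2.375 -3.058
v -2.732 -0.047 -3.942
v -1.301 -0.489 -2.908
v 2.987 3.506 0.856
v 3.611 3.549 1.624
v 2.293 2.754 1.464
v 3.274 3.926 1.706
v 2.86 4.191 1.56
v 2.481 4.272 1.225
v 2.236 4.148 0.792
v 2.194 3.852 0.376
v 2.363 3.463 0.089
v 2.7 3.085 0.007
v 3.114 2.821 0.153
v 3.494 2.74 0.488
v 3.738 2.864 0.921
v 3.781 3.16 1.337
f 2 1 5
f 2 5 3
f 3 5 6
f 3 6 4
f 5 1 7
f 5 7 6
f 6 7 8
f 6 8 4
f 7 1 9
f 7 9 8
f 8 9 10
f 8 10 4
f 9 1 11
f 9 11 10
f 10 11 12
f 10 12 4
f 11 1 13
f 11 13 12
f 12 13 14
f 12 14 4
f 13 1 15
f 13 15 14
f 14 15 16
f 14 16 4
f 15 1 17
f 15 17 16
f 16 17 18
f 16 18 4
f 17 1 19
f 17 19 18
f 18 19 20
f 18 20 4
f 19 1 21
f 19 21 20
f 20 21 22
f 20 22 4
f 21 1 23
f 21 23 22
f 22 23 24
f 22 24 4
f 23 1 25
f 23 25 24
f 24 25 26
f 24 26 4
f 25 1 27
f 25 27 26
f 26 27 28
f 26 28 4
f 27 1 2
f 27 2 28
f 28 2 3
f 28 3 4
f 30 32 29
f 33 30 29
f 29 32 31
f 31 33 29
f 30 36 32
f 34 30 33
f 34 36 30
f 32 36 31
f 35 33 31
f 31 36 35
f 35 34 33
f 36 34 35
f 38 40 37
f 41 38 37
f 37 40 39
f 39 41 37
f 38 44 40
f 42 38 41
f 42 44 38
f 40 44 39
f 43 41 39
f 39 44 43
f 43 42 41
f 44 42 43
f 46 45 48
f 46 48 47
f 48 45 49
f 48 49 47
f 49 45 50
f 49 50 47
f 50 45 51
f 50 51 47
f 51 45 52
f 51 52 47
f 52 45 53
f 52 53 47
f 53 45 54
f 53 54 47
f 54 45 55
f 54 55 47
f 55 45 56
f 55 56 47
f 56 45 57
f 56 57 47
f 57 45 58
f 57 58 47
f 58 45 46
f 58 46 47



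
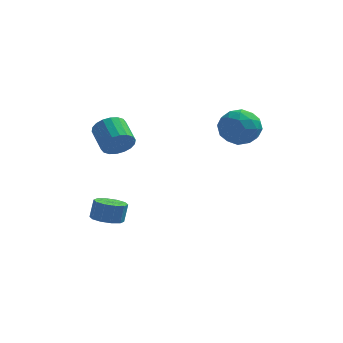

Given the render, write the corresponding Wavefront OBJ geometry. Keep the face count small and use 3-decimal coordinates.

v -2.837 1.348 -3.628
v -2.004 1.435 -3.777
v -1.851 1.739 -2.741
v -2.683 1.652 -2.592
v -2.236 1.895 -3.877
v -2.083 2.199 -2.842
v -2.697 2.147 -3.883
v -2.544 2.451 -2.848
v -3.212 2.093 -3.791
v -3.058 2.397 -2.756
v -3.583 1.755 -3.637
v -3.43 2.059 -2.601
v -3.669 1.261 -3.479
v -3.516 1.565 -2.443
v -3.437 0.801 -3.378
v -3.284 1.105 -2.343
v -2.976 0.549 -3.372
v -2.823 0.853 -2.337
v -2.462 0.603 -3.464
v -2.308 0.907 -2.429
v -2.09 0.941 -3.619
v -1.937 1.245 -2.583
v -2.142 0.948 1.758
v -1.46 1.073 2.282
v -2.135 2.218 2.887
v -2.818 2.092 2.362
v -1.372 1.289 1.973
v -2.047 2.433 2.577
v -1.436 1.437 1.621
v -2.111 2.581 2.225
v -1.64 1.488 1.296
v -2.316 2.632 1.901
v -1.944 1.432 1.063
v -2.619 2.576 1.667
v -2.287 1.28 0.967
v -2.962 2.425 1.572
v -2.602 1.062 1.028
v -3.277 2.207 1.632
v -2.825 0.822 1.233
v -3.5 1.967 1.838
v -2.913 0.607 1.543
v -3.588 1.751 2.147
v -2.849 0.459 1.895
v -3.524 1.603 2.499
v -2.644 0.408 2.219
v -3.32 1.552 2.824
v -2.341 0.464 2.453
v -3.016 1.608 3.057
v -1.998 0.615 2.548
v -2.673 1.76 3.153
v -1.683 0.833 2.488
v -2.358 1.978 3.092
v 2.377 3.548 1.636
v 3.288 4.2 1.348
v 3.392 2.72 2.972
v 4.303 3.372 2.684
v 3.381 3.857 3.185
v 2.753 4.369 2.359
v 3.927 2.551 1.961
v 3.299 3.063 1.135
v 4.246 3.584 1.548
v 3.908 4.391 2.305
v 2.772 2.529 2.015
v 2.434 3.336 2.772
v 2.743 3.947 1.375
v 3.937 2.973 2.945
v 3.395 3.258 3.24
v 3.93 3.641 3.07
v 2.429 4.046 1.969
v 2.964 4.429 1.8
v 3.019 4.227 2.88
v 3.716 2.491 2.52
v 4.251 2.874 2.351
v 2.75 3.279 1.25
v 3.285 3.662 1.08
v 3.661 2.693 1.44
v 3.842 3.968 1.323
v 4.439 3.481 2.108
v 4.217 2.999 1.683
v 3.849 3.299 1.198
v 3.643 4.442 1.768
v 4.24 3.955 2.553
v 3.698 4.24 2.848
v 3.329 4.541 2.362
v 4.206 4.08 1.886
v 2.44 2.965 1.767
v 3.037 2.478 2.552
v 3.351 2.379 1.958
v 2.982 2.68 1.472
v 2.241 3.439 2.212
v 2.838 2.952 2.997
v 2.831 3.621 3.122
v 2.463 3.921 2.637
v 2.474 2.84 2.434
f 2 1 5
f 2 5 3
f 3 5 6
f 3 6 4
f 5 1 7
f 5 7 6
f 6 7 8
f 6 8 4
f 7 1 9
f 7 9 8
f 8 9 10
f 8 10 4
f 9 1 11
f 9 11 10
f 10 11 12
f 10 12 4
f 11 1 13
f 11 13 12
f 12 13 14
f 12 14 4
f 13 1 15
f 13 15 14
f 14 15 16
f 14 16 4
f 15 1 17
f 15 17 16
f 16 17 18
f 16 18 4
f 17 1 19
f 17 19 18
f 18 19 20
f 18 20 4
f 19 1 21
f 19 21 20
f 20 21 22
f 20 22 4
f 21 1 2
f 21 2 22
f 22 2 3
f 22 3 4
f 24 23 27
f 24 27 25
f 25 27 28
f 25 28 26
f 27 23 29
f 27 29 28
f 28 29 30
f 28 30 26
f 29 23 31
f 29 31 30
f 30 31 32
f 30 32 26
f 31 23 33
f 31 33 32
f 32 33 34
f 32 34 26
f 33 23 35
f 33 35 34
f 34 35 36
f 34 36 26
f 35 23 37
f 35 37 36
f 36 37 38
f 36 38 26
f 37 23 39
f 37 39 38
f 38 39 40
f 38 40 26
f 39 23 41
f 39 41 40
f 40 41 42
f 40 42 26
f 41 23 43
f 41 43 42
f 42 43 44
f 42 44 26
f 43 23 45
f 43 45 44
f 44 45 46
f 44 46 26
f 45 23 47
f 45 47 46
f 46 47 48
f 46 48 26
f 47 23 49
f 47 49 48
f 48 49 50
f 48 50 26
f 49 23 51
f 49 51 50
f 50 51 52
f 50 52 26
f 51 23 24
f 51 24 52
f 52 24 25
f 52 25 26
f 53 90 69
f 90 64 93
f 69 93 58
f 90 93 69
f 53 69 65
f 69 58 70
f 65 70 54
f 69 70 65
f 53 65 74
f 65 54 75
f 74 75 60
f 65 75 74
f 53 74 86
f 74 60 89
f 86 89 63
f 74 89 86
f 53 86 90
f 86 63 94
f 90 94 64
f 86 94 90
f 54 70 81
f 70 58 84
f 81 84 62
f 70 84 81
f 58 93 71
f 93 64 92
f 71 92 57
f 93 92 71
f 64 94 91
f 94 63 87
f 91 87 55
f 94 87 91
f 63 89 88
f 89 60 76
f 88 76 59
f 89 76 88
f 60 75 80
f 75 54 77
f 80 77 61
f 75 77 80
f 56 82 68
f 82 62 83
f 68 83 57
f 82 83 68
f 56 68 66
f 68 57 67
f 66 67 55
f 68 67 66
f 56 66 73
f 66 55 72
f 73 72 59
f 66 72 73
f 56 73 78
f 73 59 79
f 78 79 61
f 73 79 78
f 56 78 82
f 78 61 85
f 82 85 62
f 78 85 82
f 57 83 71
f 83 62 84
f 71 84 58
f 83 84 71
f 55 67 91
f 67 57 92
f 91 92 64
f 67 92 91
f 59 72 88
f 72 55 87
f 88 87 63
f 72 87 88
f 61 79 80
f 79 59 76
f 80 76 60
f 79 76 80
f 62 85 81
f 85 61 77
f 81 77 54
f 85 77 81



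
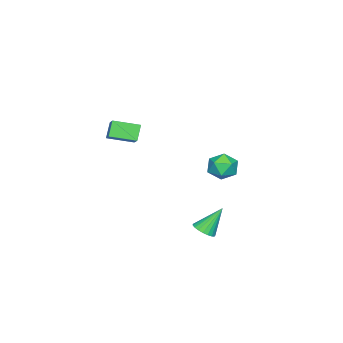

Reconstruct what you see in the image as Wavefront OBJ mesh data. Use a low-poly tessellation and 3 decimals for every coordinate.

v -2.679 0.007 -0.908
v -2.007 0.603 -0.738
v -2.053 -0.963 0.018
v -1.381 -0.367 0.188
v -2.228 -0.198 0.487
v -2.615 0.402 -0.085
v -1.445 -0.762 -0.635
v -1.832 -0.162 -1.207
v -1.244 0.128 -0.569
v -1.728 0.477 0.124
v -2.332 -0.837 -0.844
v -2.816 -0.488 -0.151
v 1.325 0.41 -3.17
v 1.619 -0.059 -2.792
v 0.615 1.09 -1.77
v 1.811 0.143 -2.793
v 1.919 0.391 -2.859
v 1.924 0.643 -2.978
v 1.826 0.854 -3.131
v 1.641 0.989 -3.29
v 1.402 1.023 -3.429
v 1.149 0.952 -3.522
v 0.927 0.787 -3.555
v 0.774 0.557 -3.521
v 0.716 0.301 -3.426
v 0.763 0.064 -3.287
v 0.908 -0.112 -3.127
v 1.125 -0.199 -2.975
v 1.376 -0.18 -2.857
v 3.492 -3.876 3.383
v 2.932 -3.965 4.195
v 2.841 -2.665 3.068
v 2.281 -2.755 3.88
v 4.319 -3.265 4.02
v 3.759 -3.355 4.832
v 3.668 -2.055 3.705
v 3.108 -2.144 4.517
f 1 12 6
f 1 6 2
f 1 2 8
f 1 8 11
f 1 11 12
f 2 6 10
f 6 12 5
f 12 11 3
f 11 8 7
f 8 2 9
f 4 10 5
f 4 5 3
f 4 3 7
f 4 7 9
f 4 9 10
f 5 10 6
f 3 5 12
f 7 3 11
f 9 7 8
f 10 9 2
f 14 13 16
f 14 16 15
f 16 13 17
f 16 17 15
f 17 13 18
f 17 18 15
f 18 13 19
f 18 19 15
f 19 13 20
f 19 20 15
f 20 13 21
f 20 21 15
f 21 13 22
f 21 22 15
f 22 13 23
f 22 23 15
f 23 13 24
f 23 24 15
f 24 13 25
f 24 25 15
f 25 13 26
f 25 26 15
f 26 13 27
f 26 27 15
f 27 13 28
f 27 28 15
f 28 13 29
f 28 29 15
f 29 13 14
f 29 14 15
f 31 33 30
f 34 31 30
f 30 33 32
f 32 34 30
f 31 37 33
f 35 31 34
f 35 37 31
f 33 37 32
f 36 34 32
f 32 37 36
f 36 35 34
f 37 35 36



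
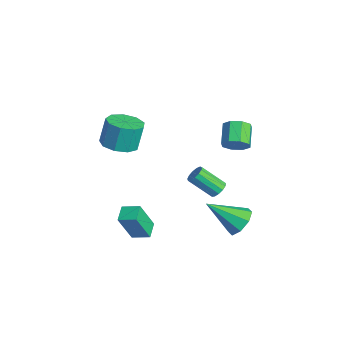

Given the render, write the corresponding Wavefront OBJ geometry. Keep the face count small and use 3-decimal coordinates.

v 2.65 2.627 -2.686
v 3.344 2.821 -2.147
v 2.09 1.093 -1.414
v 2.774 3.169 -1.978
v 2.131 3.199 -2.224
v 1.792 2.895 -2.74
v 1.956 2.433 -3.225
v 2.525 2.085 -3.394
v 3.168 2.055 -3.148
v 3.507 2.359 -2.632
v 3.574 1.212 0.714
v 3.986 1.277 0.991
v 3.477 0.273 1.982
v 3.066 0.208 1.706
v 3.797 1.464 1.084
v 3.289 0.46 2.076
v 3.538 1.572 1.059
v 3.029 0.568 2.051
v 3.29 1.565 0.926
v 2.782 0.561 1.917
v 3.133 1.446 0.725
v 2.624 0.442 1.716
v 3.115 1.253 0.52
v 2.607 0.249 1.512
v 3.244 1.047 0.377
v 2.735 0.043 1.369
v 3.477 0.893 0.341
v 2.968 -0.111 1.333
v 3.741 0.841 0.424
v 3.233 -0.163 1.416
v 3.952 0.906 0.598
v 3.444 -0.098 1.59
v 4.044 1.069 0.81
v 3.535 0.065 1.802
v 1.654 -2.45 -3.407
v 1.915 -3.195 -1.723
v 0.909 -2.041 -3.111
v 1.17 -2.786 -1.427
v 2.17 -1.694 -3.153
v 2.431 -2.439 -1.469
v 1.425 -1.285 -2.857
v 1.686 -2.03 -1.173
v -1.332 -2.197 1.163
v -0.694 -1.476 1.044
v -0.849 -1.102 2.478
v -1.488 -1.823 2.597
v -1.308 -1.258 0.921
v -1.464 -0.884 2.354
v -1.934 -1.479 0.911
v -2.089 -1.105 2.344
v -2.278 -2.036 1.019
v -2.433 -1.662 2.453
v -2.18 -2.669 1.194
v -2.335 -2.294 2.628
v -1.685 -3.08 1.355
v -1.84 -2.706 2.789
v -1.025 -3.079 1.426
v -1.18 -2.704 2.86
v -0.509 -2.665 1.374
v -0.664 -2.29 2.808
v -0.378 -2.032 1.223
v -0.534 -1.658 2.657
v 3.157 2.156 3.323
v 3.57 2.228 3.883
v 2.616 2.616 4.537
v 2.203 2.544 3.977
v 3.548 2.673 3.586
v 2.594 3.061 4.24
v 3.297 2.815 3.135
v 2.343 3.204 3.789
v 2.964 2.571 2.794
v 2.01 2.96 3.448
v 2.744 2.084 2.763
v 1.79 2.472 3.417
v 2.766 1.639 3.06
v 1.812 2.027 3.714
v 3.017 1.496 3.511
v 2.063 1.885 4.165
v 3.35 1.74 3.852
v 2.396 2.129 4.506
f 2 1 4
f 2 4 3
f 4 1 5
f 4 5 3
f 5 1 6
f 5 6 3
f 6 1 7
f 6 7 3
f 7 1 8
f 7 8 3
f 8 1 9
f 8 9 3
f 9 1 10
f 9 10 3
f 10 1 2
f 10 2 3
f 12 11 15
f 12 15 13
f 13 15 16
f 13 16 14
f 15 11 17
f 15 17 16
f 16 17 18
f 16 18 14
f 17 11 19
f 17 19 18
f 18 19 20
f 18 20 14
f 19 11 21
f 19 21 20
f 20 21 22
f 20 22 14
f 21 11 23
f 21 23 22
f 22 23 24
f 22 24 14
f 23 11 25
f 23 25 24
f 24 25 26
f 24 26 14
f 25 11 27
f 25 27 26
f 26 27 28
f 26 28 14
f 27 11 29
f 27 29 28
f 28 29 30
f 28 30 14
f 29 11 31
f 29 31 30
f 30 31 32
f 30 32 14
f 31 11 33
f 31 33 32
f 32 33 34
f 32 34 14
f 33 11 12
f 33 12 34
f 34 12 13
f 34 13 14
f 36 38 35
f 39 36 35
f 35 38 37
f 37 39 35
f 36 42 38
f 40 36 39
f 40 42 36
f 38 42 37
f 41 39 37
f 37 42 41
f 41 40 39
f 42 40 41
f 44 43 47
f 44 47 45
f 45 47 48
f 45 48 46
f 47 43 49
f 47 49 48
f 48 49 50
f 48 50 46
f 49 43 51
f 49 51 50
f 50 51 52
f 50 52 46
f 51 43 53
f 51 53 52
f 52 53 54
f 52 54 46
f 53 43 55
f 53 55 54
f 54 55 56
f 54 56 46
f 55 43 57
f 55 57 56
f 56 57 58
f 56 58 46
f 57 43 59
f 57 59 58
f 58 59 60
f 58 60 46
f 59 43 61
f 59 61 60
f 60 61 62
f 60 62 46
f 61 43 44
f 61 44 62
f 62 44 45
f 62 45 46
f 64 63 67
f 64 67 65
f 65 67 68
f 65 68 66
f 67 63 69
f 67 69 68
f 68 69 70
f 68 70 66
f 69 63 71
f 69 71 70
f 70 71 72
f 70 72 66
f 71 63 73
f 71 73 72
f 72 73 74
f 72 74 66
f 73 63 75
f 73 75 74
f 74 75 76
f 74 76 66
f 75 63 77
f 75 77 76
f 76 77 78
f 76 78 66
f 77 63 79
f 77 79 78
f 78 79 80
f 78 80 66
f 79 63 64
f 79 64 80
f 80 64 65
f 80 65 66



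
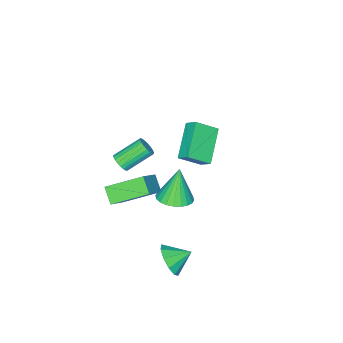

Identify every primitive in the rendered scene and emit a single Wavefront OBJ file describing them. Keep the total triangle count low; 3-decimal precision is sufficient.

v -3.775 -0.801 -0.846
v -2.803 -1.486 -0.016
v -3.746 -0.122 -0.32
v -2.774 -0.807 0.51
v -2.166 0.047 -2.03
v -1.194 -0.638 -1.2
v -2.137 0.726 -1.504
v -1.165 0.041 -0.674
v 1.392 -2.02 -3.845
v 1.031 -2.746 -3.162
v 0.149 -0.565 -2.956
v -0.212 -1.291 -2.273
v 2.792 -1.569 -2.627
v 2.431 -2.295 -1.944
v 1.549 -0.114 -1.738
v 1.188 -0.84 -1.055
v 3.836 0.147 2.712
v 4.21 0.303 3.069
v 3.078 0.969 3.965
v 2.704 0.813 3.608
v 4.203 0.478 2.929
v 3.071 1.145 3.825
v 4.132 0.597 2.752
v 3 1.263 3.648
v 4.01 0.637 2.568
v 2.878 1.303 3.463
v 3.858 0.593 2.409
v 2.726 1.259 3.304
v 3.703 0.471 2.302
v 2.57 1.138 3.197
v 3.57 0.294 2.266
v 2.438 0.96 3.162
v 3.483 0.091 2.307
v 2.351 0.757 3.203
v 3.457 -0.102 2.419
v 2.325 0.564 3.314
v 3.497 -0.253 2.581
v 2.365 0.414 3.476
v 3.596 -0.334 2.766
v 2.463 0.333 3.661
v 3.736 -0.332 2.941
v 2.603 0.335 3.837
v 3.893 -0.247 3.077
v 2.761 0.419 3.973
v 4.041 -0.094 3.15
v 2.908 0.572 4.046
v 4.153 0.1 3.147
v 3.02 0.767 4.043
v 3.625 3.035 -3.309
v 4.223 3.165 -2.569
v 2.835 3.725 -2.791
v 4.332 3.589 -2.97
v 4.17 3.801 -3.5
v 3.8 3.721 -3.957
v 3.364 3.378 -4.166
v 3.027 2.904 -4.048
v 2.918 2.48 -3.647
v 3.08 2.268 -3.117
v 3.45 2.349 -2.66
v 3.886 2.691 -2.451
v 1.745 1.718 -0.648
v 2.642 1.572 -0.41
v 1.235 1.582 1.188
v 2.621 1.937 -0.388
v 2.467 2.27 -0.406
v 2.203 2.518 -0.461
v 1.869 2.644 -0.544
v 1.516 2.63 -0.643
v 1.198 2.477 -0.743
v 0.963 2.208 -0.828
v 0.847 1.865 -0.886
v 0.868 1.5 -0.907
v 1.022 1.167 -0.889
v 1.287 0.919 -0.835
v 1.621 0.792 -0.751
v 1.974 0.807 -0.652
v 2.292 0.96 -0.553
v 2.526 1.229 -0.468
f 2 4 1
f 5 2 1
f 1 4 3
f 3 5 1
f 2 8 4
f 6 2 5
f 6 8 2
f 4 8 3
f 7 5 3
f 3 8 7
f 7 6 5
f 8 6 7
f 10 12 9
f 13 10 9
f 9 12 11
f 11 13 9
f 10 16 12
f 14 10 13
f 14 16 10
f 12 16 11
f 15 13 11
f 11 16 15
f 15 14 13
f 16 14 15
f 18 17 21
f 18 21 19
f 19 21 22
f 19 22 20
f 21 17 23
f 21 23 22
f 22 23 24
f 22 24 20
f 23 17 25
f 23 25 24
f 24 25 26
f 24 26 20
f 25 17 27
f 25 27 26
f 26 27 28
f 26 28 20
f 27 17 29
f 27 29 28
f 28 29 30
f 28 30 20
f 29 17 31
f 29 31 30
f 30 31 32
f 30 32 20
f 31 17 33
f 31 33 32
f 32 33 34
f 32 34 20
f 33 17 35
f 33 35 34
f 34 35 36
f 34 36 20
f 35 17 37
f 35 37 36
f 36 37 38
f 36 38 20
f 37 17 39
f 37 39 38
f 38 39 40
f 38 40 20
f 39 17 41
f 39 41 40
f 40 41 42
f 40 42 20
f 41 17 43
f 41 43 42
f 42 43 44
f 42 44 20
f 43 17 45
f 43 45 44
f 44 45 46
f 44 46 20
f 45 17 47
f 45 47 46
f 46 47 48
f 46 48 20
f 47 17 18
f 47 18 48
f 48 18 19
f 48 19 20
f 50 49 52
f 50 52 51
f 52 49 53
f 52 53 51
f 53 49 54
f 53 54 51
f 54 49 55
f 54 55 51
f 55 49 56
f 55 56 51
f 56 49 57
f 56 57 51
f 57 49 58
f 57 58 51
f 58 49 59
f 58 59 51
f 59 49 60
f 59 60 51
f 60 49 50
f 60 50 51
f 62 61 64
f 62 64 63
f 64 61 65
f 64 65 63
f 65 61 66
f 65 66 63
f 66 61 67
f 66 67 63
f 67 61 68
f 67 68 63
f 68 61 69
f 68 69 63
f 69 61 70
f 69 70 63
f 70 61 71
f 70 71 63
f 71 61 72
f 71 72 63
f 72 61 73
f 72 73 63
f 73 61 74
f 73 74 63
f 74 61 75
f 74 75 63
f 75 61 76
f 75 76 63
f 76 61 77
f 76 77 63
f 77 61 78
f 77 78 63
f 78 61 62
f 78 62 63



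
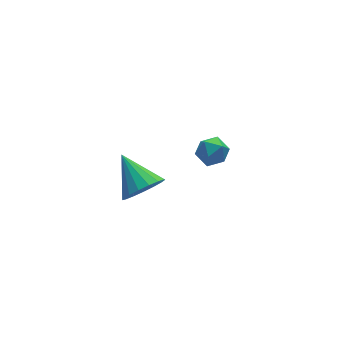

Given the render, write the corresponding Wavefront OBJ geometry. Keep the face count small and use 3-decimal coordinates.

v -3.145 -1.975 2.38
v -2.792 -2.31 3.002
v -3.315 -0.705 3.16
v -2.507 -2.153 2.81
v -2.368 -1.956 2.519
v -2.407 -1.763 2.196
v -2.615 -1.619 1.915
v -2.945 -1.556 1.741
v -3.32 -1.589 1.713
v -3.656 -1.711 1.838
v -3.874 -1.893 2.087
v -3.926 -2.094 2.403
v -3.798 -2.268 2.714
v -3.521 -2.374 2.948
v -3.158 -2.39 3.052
v 0.943 1.866 -0.693
v 1.47 1.684 -1.05
v 0.71 0.836 -0.51
v 1.237 0.654 -0.867
v 1.321 0.951 -0.282
v 1.465 1.588 -0.395
v 0.715 0.932 -1.165
v 0.859 1.569 -1.278
v 1.329 1.106 -1.342
v 1.704 1.118 -0.796
v 0.476 1.402 -0.764
v 0.851 1.414 -0.218
f 2 1 4
f 2 4 3
f 4 1 5
f 4 5 3
f 5 1 6
f 5 6 3
f 6 1 7
f 6 7 3
f 7 1 8
f 7 8 3
f 8 1 9
f 8 9 3
f 9 1 10
f 9 10 3
f 10 1 11
f 10 11 3
f 11 1 12
f 11 12 3
f 12 1 13
f 12 13 3
f 13 1 14
f 13 14 3
f 14 1 15
f 14 15 3
f 15 1 2
f 15 2 3
f 16 27 21
f 16 21 17
f 16 17 23
f 16 23 26
f 16 26 27
f 17 21 25
f 21 27 20
f 27 26 18
f 26 23 22
f 23 17 24
f 19 25 20
f 19 20 18
f 19 18 22
f 19 22 24
f 19 24 25
f 20 25 21
f 18 20 27
f 22 18 26
f 24 22 23
f 25 24 17



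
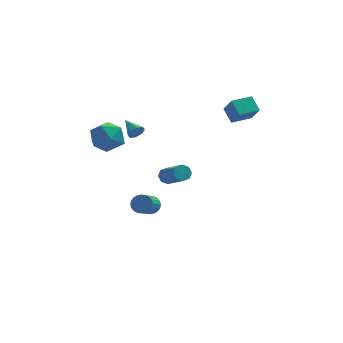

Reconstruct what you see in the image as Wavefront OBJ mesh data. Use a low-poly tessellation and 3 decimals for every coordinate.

v -1.782 -2.784 3.062
v -1.432 -2.736 3.457
v -2.398 -1.876 3.498
v -1.332 -2.513 3.134
v -1.496 -2.448 2.768
v -1.827 -2.58 2.575
v -2.132 -2.831 2.666
v -2.232 -3.054 2.99
v -2.069 -3.119 3.355
v -1.737 -2.988 3.549
v 3.429 0.39 1.99
v 3.844 -0.33 3.029
v 3.008 1.139 2.678
v 3.423 0.419 3.716
v 4.577 1.041 1.984
v 4.992 0.321 3.022
v 4.156 1.79 2.671
v 4.571 1.07 3.71
v -0.127 -2.572 -0.528
v 0.367 -2.368 -0.657
v 1.202 -3.705 0.44
v 0.707 -3.908 0.568
v 0.204 -2.188 -0.313
v 1.038 -3.525 0.783
v -0.154 -2.233 -0.095
v 0.681 -3.57 1.001
v -0.496 -2.476 -0.131
v 0.339 -3.813 0.965
v -0.622 -2.775 -0.4
v 0.213 -4.112 0.697
v -0.458 -2.955 -0.743
v 0.376 -4.292 0.353
v -0.101 -2.91 -0.961
v 0.734 -4.247 0.135
v 0.241 -2.667 -0.925
v 1.076 -4.004 0.171
v -1.137 -0.201 -4.433
v -0.87 -0.598 -4.873
v -1.296 -1.956 -3.907
v -1.563 -1.559 -3.467
v -0.672 -0.552 -4.722
v -1.098 -1.91 -3.755
v -0.545 -0.453 -4.526
v -0.971 -1.811 -3.56
v -0.508 -0.315 -4.316
v -0.934 -1.673 -3.35
v -0.567 -0.16 -4.124
v -0.992 -1.518 -3.158
v -0.712 -0.011 -3.979
v -1.138 -1.369 -3.013
v -0.922 0.108 -3.903
v -1.348 -1.249 -2.937
v -1.165 0.181 -3.908
v -1.591 -1.177 -2.942
v -1.404 0.196 -3.993
v -1.83 -1.162 -3.027
v -1.602 0.15 -4.145
v -2.028 -1.208 -3.178
v -1.729 0.051 -4.34
v -2.155 -1.307 -3.374
v -1.766 -0.087 -4.55
v -2.192 -1.445 -3.584
v -1.708 -0.242 -4.742
v -2.133 -1.6 -3.776
v -1.562 -0.391 -4.887
v -1.988 -1.749 -3.921
v -1.352 -0.511 -4.963
v -1.778 -1.868 -3.997
v -1.109 -0.583 -4.958
v -1.535 -1.941 -3.992
v -4.286 -2.264 2.927
v -3.591 -1.713 2.253
v -3.109 -3.627 3.027
v -2.414 -3.076 2.353
v -2.599 -2.704 3.387
v -3.326 -1.861 3.325
v -3.374 -3.479 1.955
v -4.101 -2.636 1.893
v -3.027 -2.464 1.652
v -2.548 -1.985 2.537
v -4.152 -3.355 2.743
v -3.673 -2.876 3.628
f 2 1 4
f 2 4 3
f 4 1 5
f 4 5 3
f 5 1 6
f 5 6 3
f 6 1 7
f 6 7 3
f 7 1 8
f 7 8 3
f 8 1 9
f 8 9 3
f 9 1 10
f 9 10 3
f 10 1 2
f 10 2 3
f 12 14 11
f 15 12 11
f 11 14 13
f 13 15 11
f 12 18 14
f 16 12 15
f 16 18 12
f 14 18 13
f 17 15 13
f 13 18 17
f 17 16 15
f 18 16 17
f 20 19 23
f 20 23 21
f 21 23 24
f 21 24 22
f 23 19 25
f 23 25 24
f 24 25 26
f 24 26 22
f 25 19 27
f 25 27 26
f 26 27 28
f 26 28 22
f 27 19 29
f 27 29 28
f 28 29 30
f 28 30 22
f 29 19 31
f 29 31 30
f 30 31 32
f 30 32 22
f 31 19 33
f 31 33 32
f 32 33 34
f 32 34 22
f 33 19 35
f 33 35 34
f 34 35 36
f 34 36 22
f 35 19 20
f 35 20 36
f 36 20 21
f 36 21 22
f 38 37 41
f 38 41 39
f 39 41 42
f 39 42 40
f 41 37 43
f 41 43 42
f 42 43 44
f 42 44 40
f 43 37 45
f 43 45 44
f 44 45 46
f 44 46 40
f 45 37 47
f 45 47 46
f 46 47 48
f 46 48 40
f 47 37 49
f 47 49 48
f 48 49 50
f 48 50 40
f 49 37 51
f 49 51 50
f 50 51 52
f 50 52 40
f 51 37 53
f 51 53 52
f 52 53 54
f 52 54 40
f 53 37 55
f 53 55 54
f 54 55 56
f 54 56 40
f 55 37 57
f 55 57 56
f 56 57 58
f 56 58 40
f 57 37 59
f 57 59 58
f 58 59 60
f 58 60 40
f 59 37 61
f 59 61 60
f 60 61 62
f 60 62 40
f 61 37 63
f 61 63 62
f 62 63 64
f 62 64 40
f 63 37 65
f 63 65 64
f 64 65 66
f 64 66 40
f 65 37 67
f 65 67 66
f 66 67 68
f 66 68 40
f 67 37 69
f 67 69 68
f 68 69 70
f 68 70 40
f 69 37 38
f 69 38 70
f 70 38 39
f 70 39 40
f 71 82 76
f 71 76 72
f 71 72 78
f 71 78 81
f 71 81 82
f 72 76 80
f 76 82 75
f 82 81 73
f 81 78 77
f 78 72 79
f 74 80 75
f 74 75 73
f 74 73 77
f 74 77 79
f 74 79 80
f 75 80 76
f 73 75 82
f 77 73 81
f 79 77 78
f 80 79 72



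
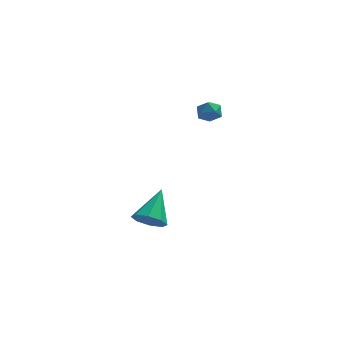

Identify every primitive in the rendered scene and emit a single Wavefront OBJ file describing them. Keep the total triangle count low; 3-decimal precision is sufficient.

v -2.56 0.268 -3.828
v -2.014 -0.242 -3.466
v -2.02 1.652 -2.692
v -1.765 0.068 -3.962
v -1.982 0.495 -4.379
v -2.538 0.789 -4.474
v -3.106 0.778 -4.19
v -3.354 0.468 -3.694
v -3.137 0.041 -3.277
v -2.582 -0.253 -3.182
v 0.037 2.273 2.511
v 0.415 2.197 2.012
v -0.315 1.323 2.388
v 0.063 1.247 1.889
v 0.31 1.29 2.467
v 0.528 1.877 2.544
v -0.428 1.643 1.856
v -0.21 2.23 1.933
v 0.128 1.808 1.607
v 0.584 1.59 1.985
v -0.484 1.93 2.415
v -0.028 1.712 2.793
f 2 1 4
f 2 4 3
f 4 1 5
f 4 5 3
f 5 1 6
f 5 6 3
f 6 1 7
f 6 7 3
f 7 1 8
f 7 8 3
f 8 1 9
f 8 9 3
f 9 1 10
f 9 10 3
f 10 1 2
f 10 2 3
f 11 22 16
f 11 16 12
f 11 12 18
f 11 18 21
f 11 21 22
f 12 16 20
f 16 22 15
f 22 21 13
f 21 18 17
f 18 12 19
f 14 20 15
f 14 15 13
f 14 13 17
f 14 17 19
f 14 19 20
f 15 20 16
f 13 15 22
f 17 13 21
f 19 17 18
f 20 19 12



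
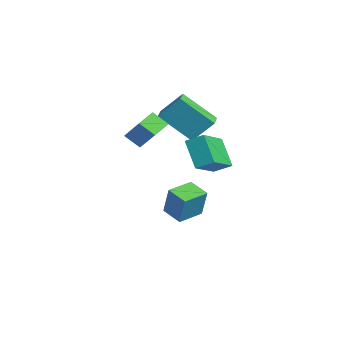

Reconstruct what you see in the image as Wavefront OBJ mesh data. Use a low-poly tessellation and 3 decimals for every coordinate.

v 1.16 0.419 0.999
v 0.07 0.208 2.299
v 1.565 1.194 1.464
v 0.474 0.982 2.764
v 2.466 -0.802 1.896
v 1.375 -1.014 3.196
v 2.87 -0.028 2.361
v 1.78 -0.239 3.661
v 0.614 -2.944 2.683
v 0.203 -3.584 3.316
v 0.017 -2.174 3.072
v -0.395 -2.813 3.706
v 1.955 -2.547 3.954
v 1.543 -3.186 4.588
v 1.357 -1.776 4.344
v 0.946 -2.416 4.977
v -1.052 -1.441 -2.348
v -0.511 -1.319 -0.763
v -1.706 -0.187 -2.222
v -1.164 -0.065 -0.636
v -0.076 -0.895 -2.724
v 0.466 -0.773 -1.138
v -0.729 0.359 -2.597
v -0.188 0.481 -1.012
v -1.343 0.145 2.385
v -1.988 -1.341 3.858
v -1.014 1.144 3.537
v -1.658 -0.342 5.01
v -0.402 -0.218 2.43
v -1.046 -1.704 3.903
v -0.072 0.781 3.582
v -0.717 -0.705 5.055
f 2 4 1
f 5 2 1
f 1 4 3
f 3 5 1
f 2 8 4
f 6 2 5
f 6 8 2
f 4 8 3
f 7 5 3
f 3 8 7
f 7 6 5
f 8 6 7
f 10 12 9
f 13 10 9
f 9 12 11
f 11 13 9
f 10 16 12
f 14 10 13
f 14 16 10
f 12 16 11
f 15 13 11
f 11 16 15
f 15 14 13
f 16 14 15
f 18 20 17
f 21 18 17
f 17 20 19
f 19 21 17
f 18 24 20
f 22 18 21
f 22 24 18
f 20 24 19
f 23 21 19
f 19 24 23
f 23 22 21
f 24 22 23
f 26 28 25
f 29 26 25
f 25 28 27
f 27 29 25
f 26 32 28
f 30 26 29
f 30 32 26
f 28 32 27
f 31 29 27
f 27 32 31
f 31 30 29
f 32 30 31



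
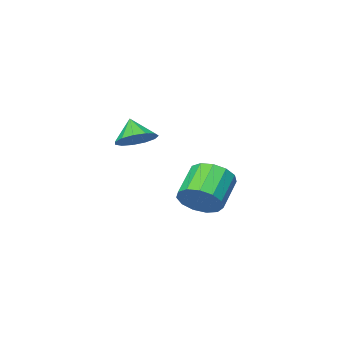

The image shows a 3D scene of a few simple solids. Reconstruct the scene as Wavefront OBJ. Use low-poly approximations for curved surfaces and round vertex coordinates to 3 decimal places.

v 0.891 -2.543 3.4
v 1.646 -3.154 3.056
v 0.749 -3.317 4.46
v 1.9 -2.75 3.385
v 1.835 -2.28 3.719
v 1.47 -1.894 3.952
v 0.921 -1.713 4.01
v 0.363 -1.797 3.874
v -0.027 -2.117 3.587
v -0.126 -2.572 3.242
v 0.099 -3.019 2.946
v 0.575 -3.314 2.795
v 1.151 -3.364 2.836
v 1.301 3.065 1.427
v 1.922 2.197 1.5
v 0.64 1.366 2.526
v 0.019 2.235 2.453
v 2.067 2.549 1.967
v 0.785 1.719 2.993
v 1.969 3.066 2.263
v 0.687 2.235 3.288
v 1.659 3.582 2.293
v 0.377 2.751 3.319
v 1.235 3.934 2.049
v -0.047 3.103 3.074
v 0.832 4.01 1.607
v -0.45 3.18 2.632
v 0.578 3.787 1.108
v -0.704 2.956 2.134
v 0.553 3.334 0.71
v -0.729 2.503 1.736
v 0.766 2.796 0.54
v -0.516 1.965 1.566
v 1.149 2.344 0.652
v -0.133 1.513 1.678
v 1.579 2.12 1.01
v 0.297 1.29 2.035
f 2 1 4
f 2 4 3
f 4 1 5
f 4 5 3
f 5 1 6
f 5 6 3
f 6 1 7
f 6 7 3
f 7 1 8
f 7 8 3
f 8 1 9
f 8 9 3
f 9 1 10
f 9 10 3
f 10 1 11
f 10 11 3
f 11 1 12
f 11 12 3
f 12 1 13
f 12 13 3
f 13 1 2
f 13 2 3
f 15 14 18
f 15 18 16
f 16 18 19
f 16 19 17
f 18 14 20
f 18 20 19
f 19 20 21
f 19 21 17
f 20 14 22
f 20 22 21
f 21 22 23
f 21 23 17
f 22 14 24
f 22 24 23
f 23 24 25
f 23 25 17
f 24 14 26
f 24 26 25
f 25 26 27
f 25 27 17
f 26 14 28
f 26 28 27
f 27 28 29
f 27 29 17
f 28 14 30
f 28 30 29
f 29 30 31
f 29 31 17
f 30 14 32
f 30 32 31
f 31 32 33
f 31 33 17
f 32 14 34
f 32 34 33
f 33 34 35
f 33 35 17
f 34 14 36
f 34 36 35
f 35 36 37
f 35 37 17
f 36 14 15
f 36 15 37
f 37 15 16
f 37 16 17



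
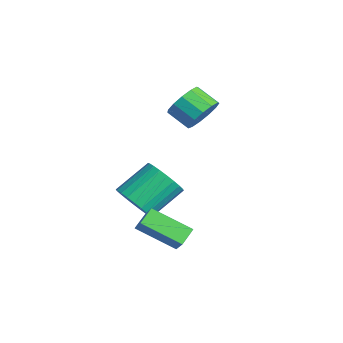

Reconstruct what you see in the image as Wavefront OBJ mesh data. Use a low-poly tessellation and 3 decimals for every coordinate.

v 3.235 -0.314 -3.348
v 2.3 -1.885 -2.335
v 4.003 -0.263 -2.561
v 3.068 -1.834 -1.548
v 3.772 -0.946 -3.832
v 2.837 -2.517 -2.819
v 4.54 -0.895 -3.045
v 3.605 -2.466 -2.032
v -0.204 1.449 1.91
v 0.307 1.65 2.734
v -0.505 0.931 3.413
v -1.016 0.731 2.59
v -0.081 2.048 2.69
v -0.894 1.329 3.369
v -0.509 2.255 2.398
v -1.322 1.536 3.077
v -0.84 2.207 1.951
v -1.652 1.488 2.63
v -0.968 1.918 1.492
v -1.781 1.2 2.171
v -0.854 1.481 1.165
v -1.667 0.762 1.844
v -0.534 1.033 1.075
v -1.346 0.314 1.754
v -0.108 0.718 1.25
v -0.921 -0.001 1.929
v 0.287 0.635 1.635
v -0.526 -0.084 2.314
v 0.526 0.81 2.107
v -0.286 0.091 2.787
v 0.534 1.189 2.517
v -0.279 0.47 3.196
v 1.167 -2.122 -2.335
v 2.198 -1.802 -2.368
v 1.744 -0.218 -1.199
v 0.713 -0.538 -1.165
v 2.038 -1.6 -2.702
v 1.585 -0.017 -1.533
v 1.746 -1.479 -2.981
v 1.293 0.105 -1.811
v 1.366 -1.455 -3.161
v 0.912 0.129 -1.991
v 0.955 -1.532 -3.215
v 0.502 0.051 -2.045
v 0.577 -1.7 -3.135
v 0.123 -0.116 -1.965
v 0.288 -1.931 -2.933
v -0.165 -0.348 -1.764
v 0.133 -2.192 -2.641
v -0.32 -0.608 -1.471
v 0.136 -2.442 -2.301
v -0.318 -0.858 -1.132
v 0.295 -2.643 -1.967
v -0.158 -1.06 -0.798
v 0.587 -2.765 -1.689
v 0.134 -1.181 -0.519
v 0.968 -2.789 -1.509
v 0.514 -1.205 -0.339
v 1.378 -2.711 -1.455
v 0.925 -1.128 -0.285
v 1.757 -2.544 -1.535
v 1.303 -0.96 -0.365
v 2.045 -2.312 -1.736
v 1.592 -0.729 -0.567
v 2.2 -2.052 -2.029
v 1.747 -0.468 -0.859
f 2 4 1
f 5 2 1
f 1 4 3
f 3 5 1
f 2 8 4
f 6 2 5
f 6 8 2
f 4 8 3
f 7 5 3
f 3 8 7
f 7 6 5
f 8 6 7
f 10 9 13
f 10 13 11
f 11 13 14
f 11 14 12
f 13 9 15
f 13 15 14
f 14 15 16
f 14 16 12
f 15 9 17
f 15 17 16
f 16 17 18
f 16 18 12
f 17 9 19
f 17 19 18
f 18 19 20
f 18 20 12
f 19 9 21
f 19 21 20
f 20 21 22
f 20 22 12
f 21 9 23
f 21 23 22
f 22 23 24
f 22 24 12
f 23 9 25
f 23 25 24
f 24 25 26
f 24 26 12
f 25 9 27
f 25 27 26
f 26 27 28
f 26 28 12
f 27 9 29
f 27 29 28
f 28 29 30
f 28 30 12
f 29 9 31
f 29 31 30
f 30 31 32
f 30 32 12
f 31 9 10
f 31 10 32
f 32 10 11
f 32 11 12
f 34 33 37
f 34 37 35
f 35 37 38
f 35 38 36
f 37 33 39
f 37 39 38
f 38 39 40
f 38 40 36
f 39 33 41
f 39 41 40
f 40 41 42
f 40 42 36
f 41 33 43
f 41 43 42
f 42 43 44
f 42 44 36
f 43 33 45
f 43 45 44
f 44 45 46
f 44 46 36
f 45 33 47
f 45 47 46
f 46 47 48
f 46 48 36
f 47 33 49
f 47 49 48
f 48 49 50
f 48 50 36
f 49 33 51
f 49 51 50
f 50 51 52
f 50 52 36
f 51 33 53
f 51 53 52
f 52 53 54
f 52 54 36
f 53 33 55
f 53 55 54
f 54 55 56
f 54 56 36
f 55 33 57
f 55 57 56
f 56 57 58
f 56 58 36
f 57 33 59
f 57 59 58
f 58 59 60
f 58 60 36
f 59 33 61
f 59 61 60
f 60 61 62
f 60 62 36
f 61 33 63
f 61 63 62
f 62 63 64
f 62 64 36
f 63 33 65
f 63 65 64
f 64 65 66
f 64 66 36
f 65 33 34
f 65 34 66
f 66 34 35
f 66 35 36



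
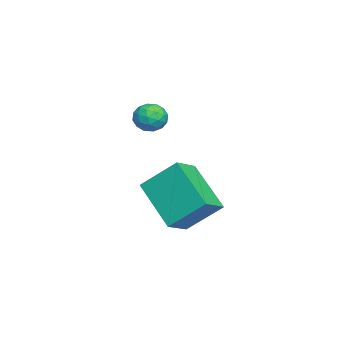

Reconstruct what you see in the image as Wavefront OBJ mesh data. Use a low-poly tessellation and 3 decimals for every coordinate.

v 0.993 1.498 -0.25
v 1.024 2.688 0.819
v 2.192 2.591 -1.502
v 2.224 3.781 -0.434
v 1.876 1.059 0.214
v 1.908 2.249 1.282
v 3.076 2.152 -1.039
v 3.107 3.342 0.03
v -2.061 1.279 1.922
v -1.458 1.289 2.141
v -1.962 0.271 1.699
v -1.359 0.281 1.918
v -1.85 0.347 2.326
v -1.911 0.97 2.464
v -1.509 0.59 1.376
v -1.57 1.213 1.514
v -1.117 0.864 1.803
v -1.327 0.713 2.39
v -2.093 0.847 1.45
v -2.303 0.696 2.037
v -1.768 1.373 2.051
v -1.652 0.187 1.789
v -1.941 0.226 2.029
v -1.586 0.232 2.157
v -2.034 1.185 2.241
v -1.68 1.191 2.37
v -1.91 0.637 2.478
v -1.74 0.369 1.47
v -1.386 0.375 1.599
v -1.834 1.328 1.683
v -1.479 1.334 1.811
v -1.51 0.923 1.362
v -1.213 1.129 1.981
v -1.155 0.536 1.85
v -1.244 0.717 1.532
v -1.279 1.084 1.613
v -1.337 1.04 2.326
v -1.279 0.447 2.195
v -1.567 0.486 2.435
v -1.603 0.852 2.516
v -1.137 0.79 2.128
v -2.141 1.113 1.645
v -2.083 0.52 1.514
v -1.817 0.708 1.324
v -1.853 1.074 1.405
v -2.265 1.024 1.99
v -2.207 0.431 1.859
v -2.141 0.476 2.227
v -2.176 0.843 2.308
v -2.283 0.77 1.712
f 2 4 1
f 5 2 1
f 1 4 3
f 3 5 1
f 2 8 4
f 6 2 5
f 6 8 2
f 4 8 3
f 7 5 3
f 3 8 7
f 7 6 5
f 8 6 7
f 9 46 25
f 46 20 49
f 25 49 14
f 46 49 25
f 9 25 21
f 25 14 26
f 21 26 10
f 25 26 21
f 9 21 30
f 21 10 31
f 30 31 16
f 21 31 30
f 9 30 42
f 30 16 45
f 42 45 19
f 30 45 42
f 9 42 46
f 42 19 50
f 46 50 20
f 42 50 46
f 10 26 37
f 26 14 40
f 37 40 18
f 26 40 37
f 14 49 27
f 49 20 48
f 27 48 13
f 49 48 27
f 20 50 47
f 50 19 43
f 47 43 11
f 50 43 47
f 19 45 44
f 45 16 32
f 44 32 15
f 45 32 44
f 16 31 36
f 31 10 33
f 36 33 17
f 31 33 36
f 12 38 24
f 38 18 39
f 24 39 13
f 38 39 24
f 12 24 22
f 24 13 23
f 22 23 11
f 24 23 22
f 12 22 29
f 22 11 28
f 29 28 15
f 22 28 29
f 12 29 34
f 29 15 35
f 34 35 17
f 29 35 34
f 12 34 38
f 34 17 41
f 38 41 18
f 34 41 38
f 13 39 27
f 39 18 40
f 27 40 14
f 39 40 27
f 11 23 47
f 23 13 48
f 47 48 20
f 23 48 47
f 15 28 44
f 28 11 43
f 44 43 19
f 28 43 44
f 17 35 36
f 35 15 32
f 36 32 16
f 35 32 36
f 18 41 37
f 41 17 33
f 37 33 10
f 41 33 37

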